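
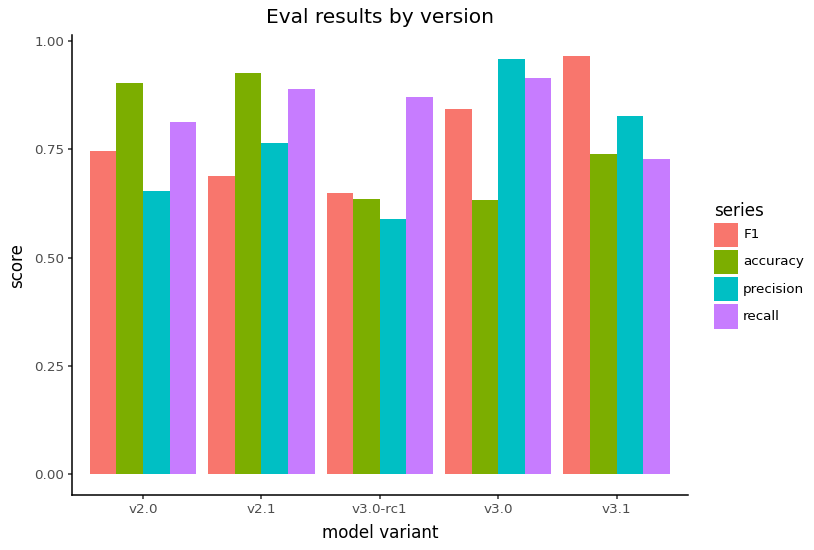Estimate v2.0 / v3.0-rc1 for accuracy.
≈ 1.5×

v2.0 ≈ 0.9, v3.0-rc1 ≈ 0.6; 0.9/0.6 ≈ 1.5.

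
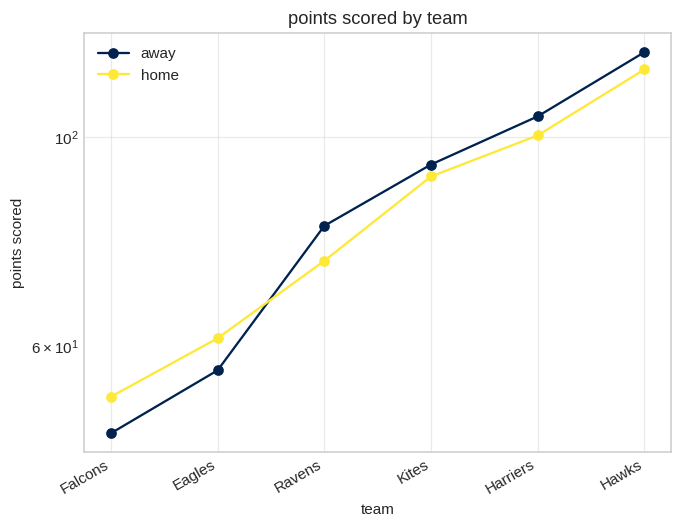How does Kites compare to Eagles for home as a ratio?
≈ 1.5×

Kites ≈ 90, Eagles ≈ 60; 90/60 ≈ 1.5.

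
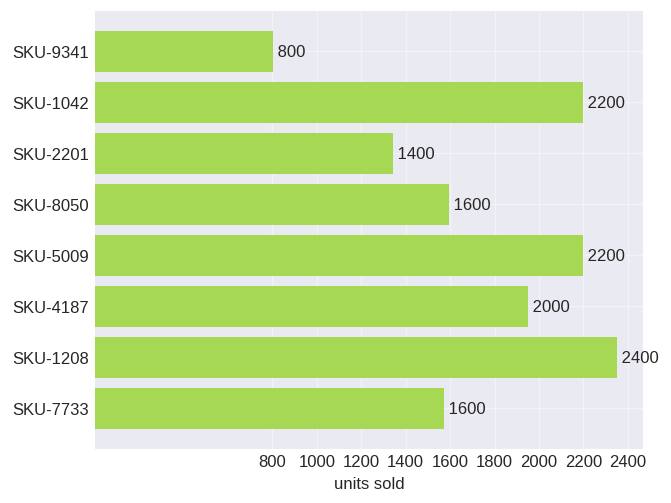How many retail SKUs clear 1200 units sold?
7

Above 1200: SKU-1042, SKU-2201, SKU-8050, SKU-5009, SKU-4187, SKU-1208, SKU-7733.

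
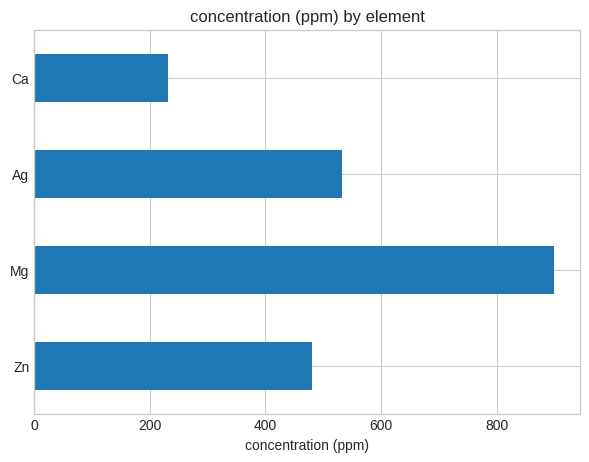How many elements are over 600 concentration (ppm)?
Above 600: Mg.

1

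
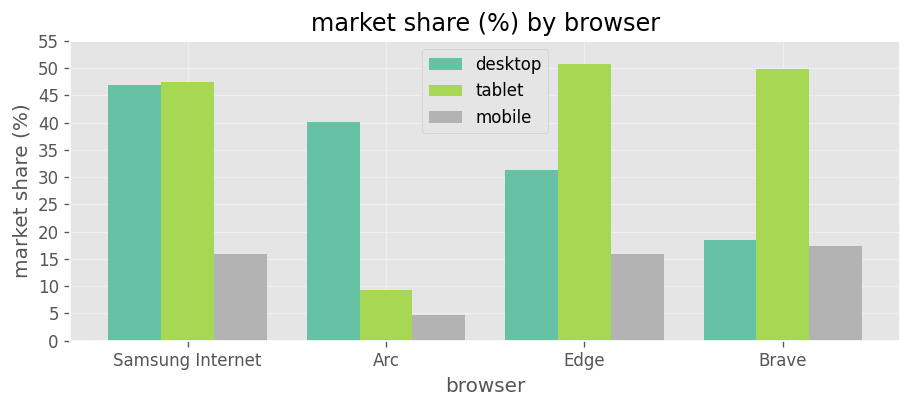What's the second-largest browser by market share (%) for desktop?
Arc

Top 3 for desktop: Samsung Internet ≈ 45, Arc ≈ 40, Edge ≈ 30.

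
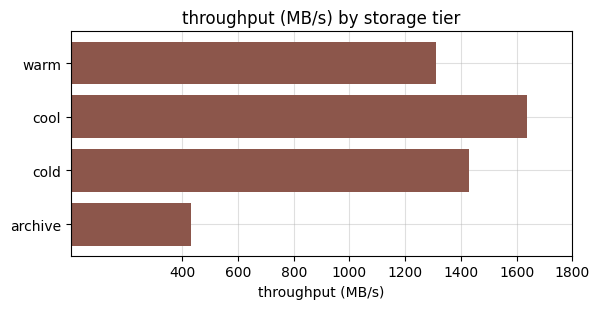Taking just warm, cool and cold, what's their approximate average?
(1400 + 1600 + 1400) / 3 ≈ 1467.

≈ 1467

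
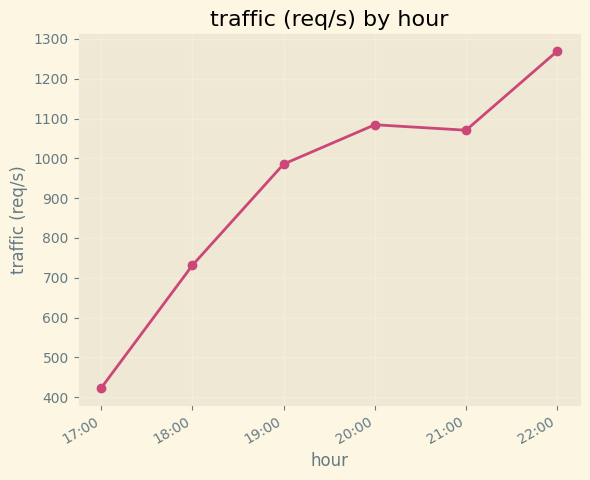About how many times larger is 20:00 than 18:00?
≈ 1.57×

20:00 ≈ 1100, 18:00 ≈ 700; 1100/700 ≈ 1.57.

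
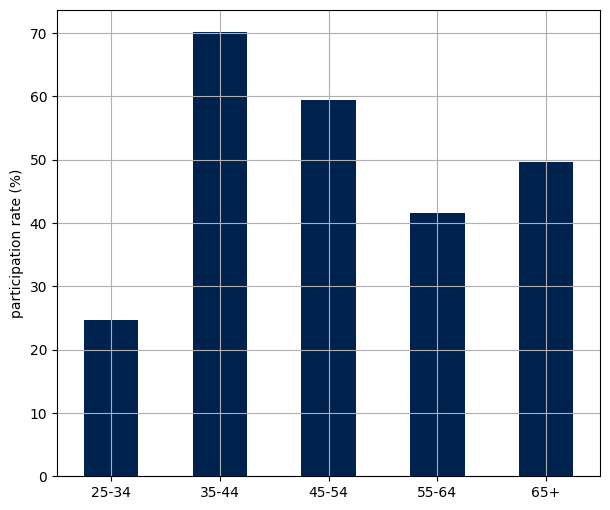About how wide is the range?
Max 35-44 ≈ 70, min 25-34 ≈ 20; range ≈ 50.

≈ 50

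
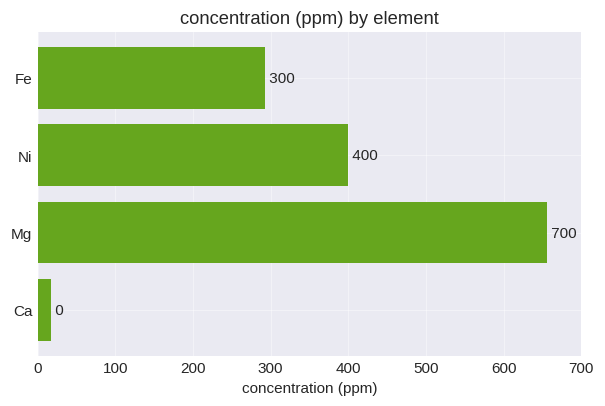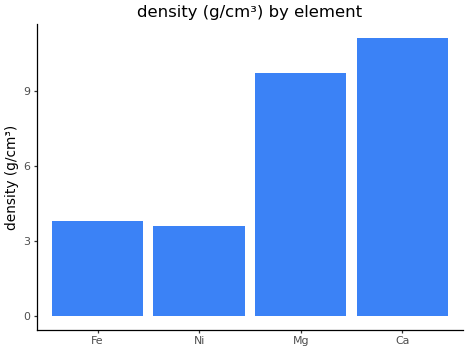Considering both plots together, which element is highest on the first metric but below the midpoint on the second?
Chart 2 median density (g/cm³) ≈ 6; below-median elements: Fe, Ni. Among those, Ni has the highest concentration (ppm) (≈ 400).

Ni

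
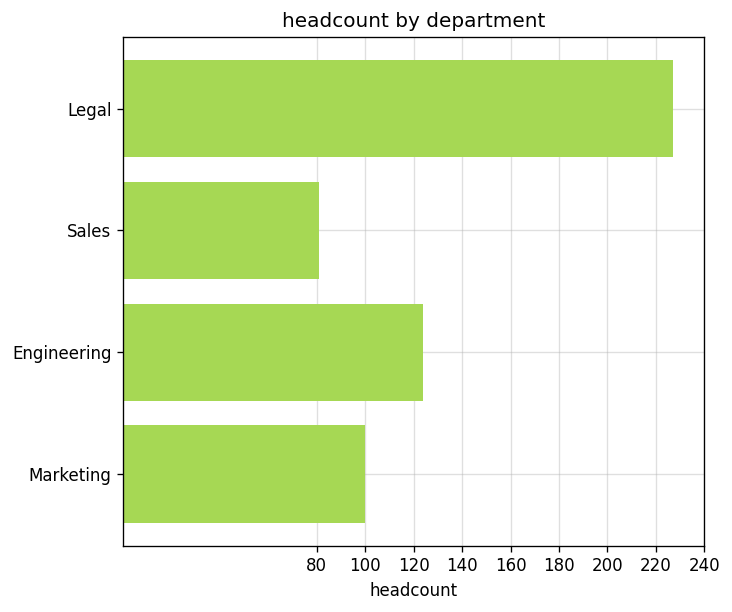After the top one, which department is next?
Engineering

Top 3: Legal ≈ 220, Engineering ≈ 120, Marketing ≈ 100.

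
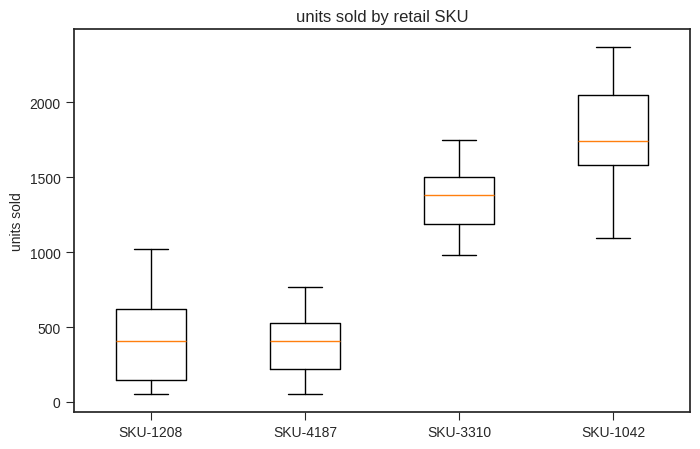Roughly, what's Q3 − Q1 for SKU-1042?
≈ 400

Q3 ≈ 2000, Q1 ≈ 1600; IQR ≈ 400.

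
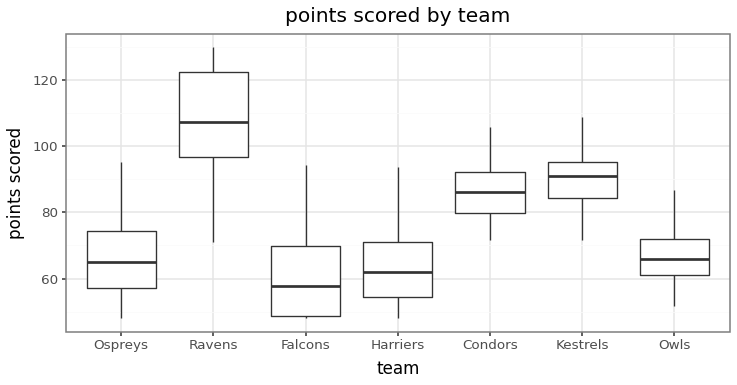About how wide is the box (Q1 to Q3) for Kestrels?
Q3 ≈ 95, Q1 ≈ 85; IQR ≈ 10.

≈ 10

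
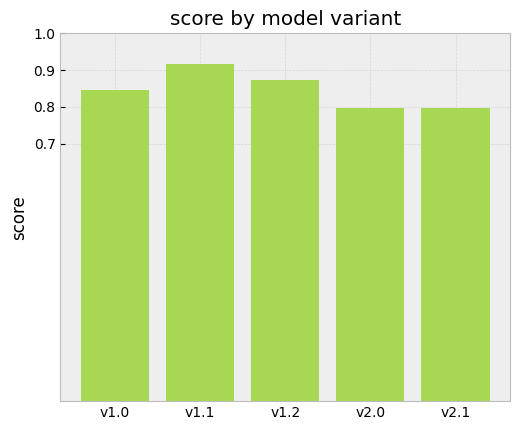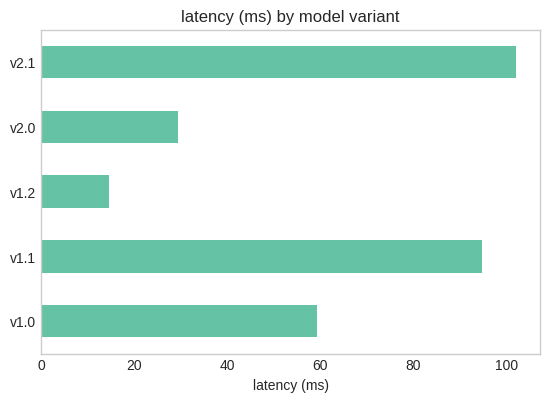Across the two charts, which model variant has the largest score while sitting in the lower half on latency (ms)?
v1.2

Chart 2 median latency (ms) ≈ 60; below-median model variants: v1.2, v2.0. Among those, v1.2 has the highest score (≈ 0.9).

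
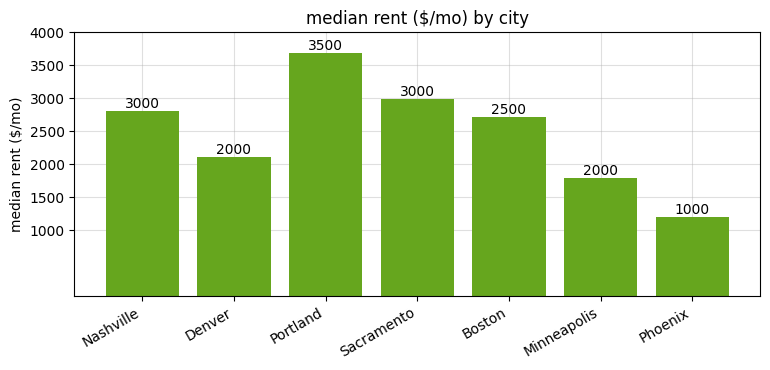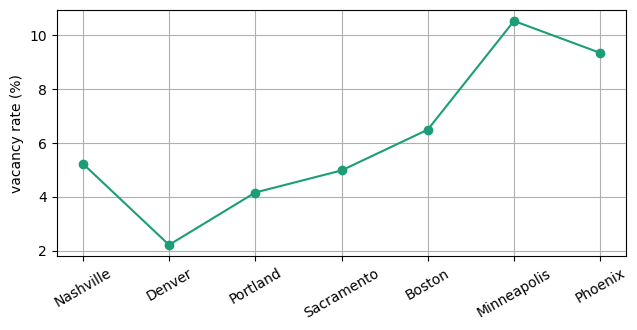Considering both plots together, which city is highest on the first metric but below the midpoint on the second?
Portland

Chart 2 median vacancy rate (%) ≈ 5; below-median cities: Denver, Portland, Sacramento. Among those, Portland has the highest median rent ($/mo) (≈ 3500).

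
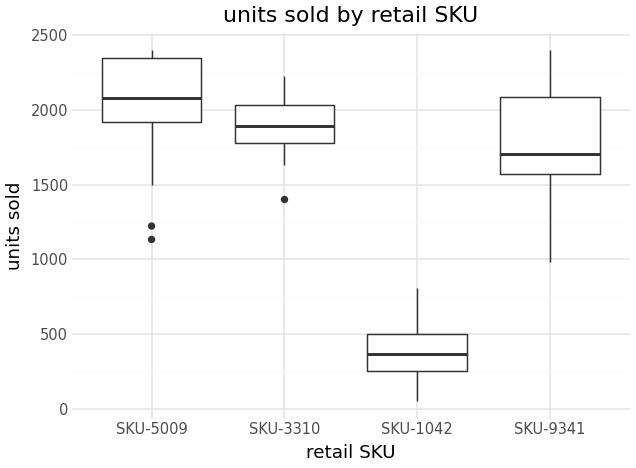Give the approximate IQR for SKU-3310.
≈ 200

Q3 ≈ 2000, Q1 ≈ 1800; IQR ≈ 200.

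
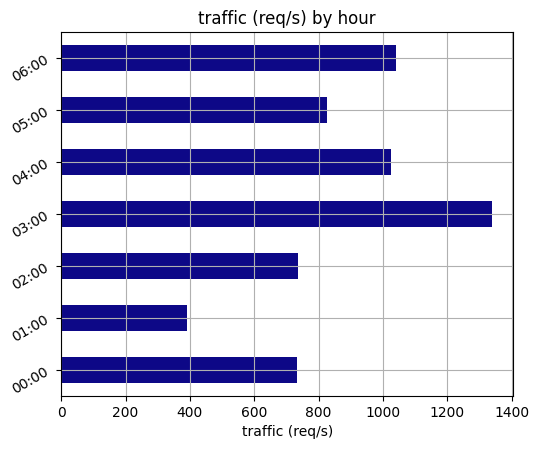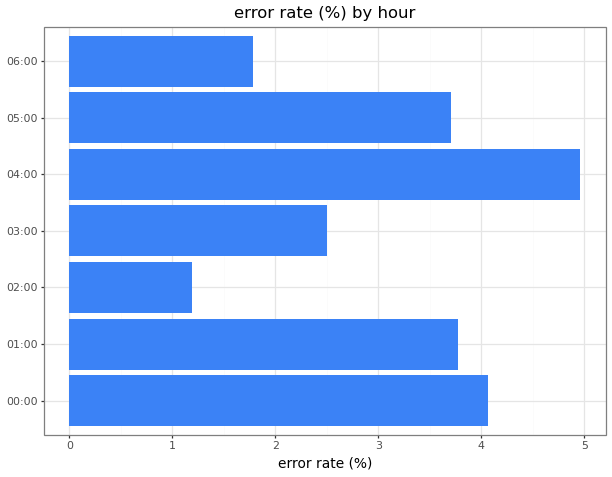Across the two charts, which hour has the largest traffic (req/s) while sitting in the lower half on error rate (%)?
Chart 2 median error rate (%) ≈ 3.5; below-median hours: 02:00, 03:00, 06:00. Among those, 03:00 has the highest traffic (req/s) (≈ 1400).

03:00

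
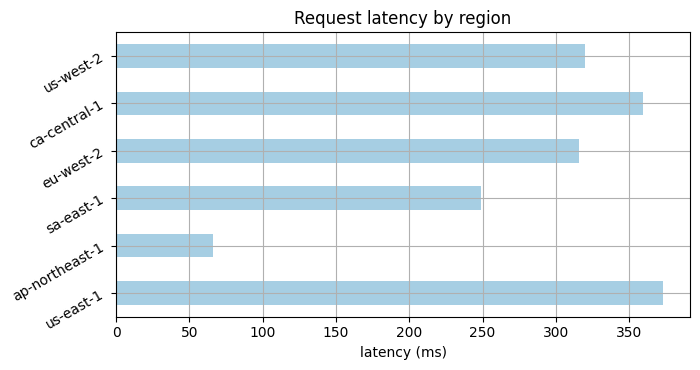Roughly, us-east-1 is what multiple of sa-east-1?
≈ 1.4×

us-east-1 ≈ 350, sa-east-1 ≈ 250; 350/250 ≈ 1.4.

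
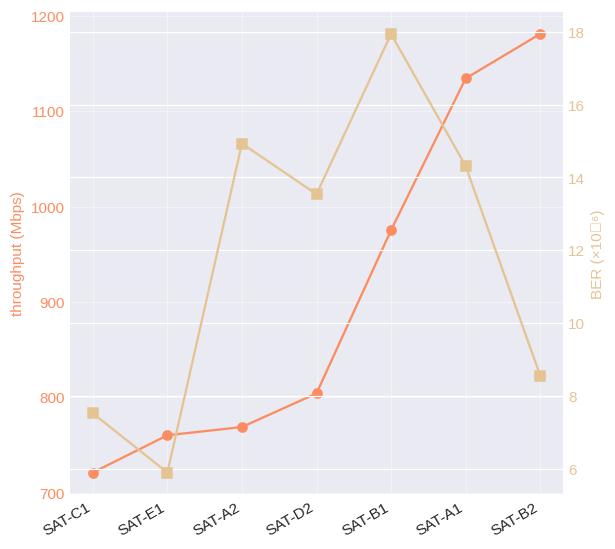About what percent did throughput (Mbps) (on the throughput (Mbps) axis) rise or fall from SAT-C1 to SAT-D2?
≈ +14.3%

SAT-C1 ≈ 700, SAT-D2 ≈ 800; (800 − 700) / 700 ≈ +14.3%.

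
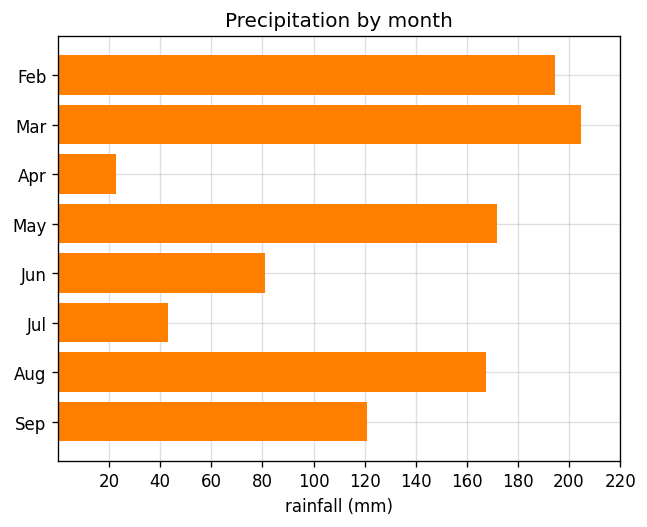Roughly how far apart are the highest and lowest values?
≈ 180

Max Mar ≈ 200, min Apr ≈ 20; range ≈ 180.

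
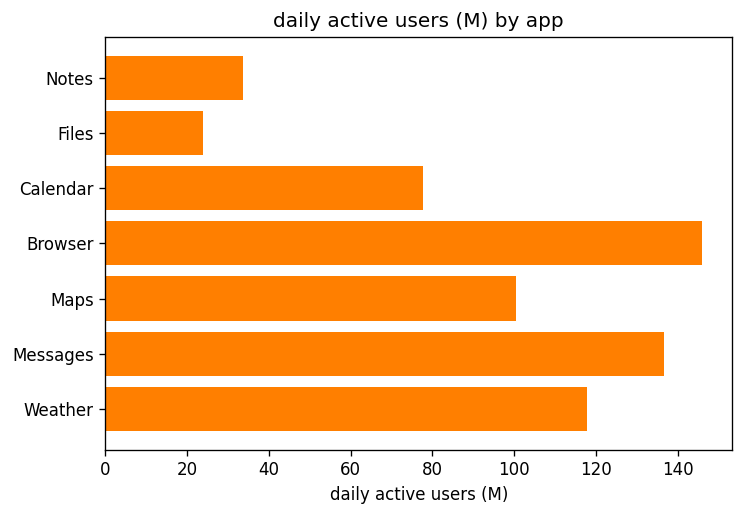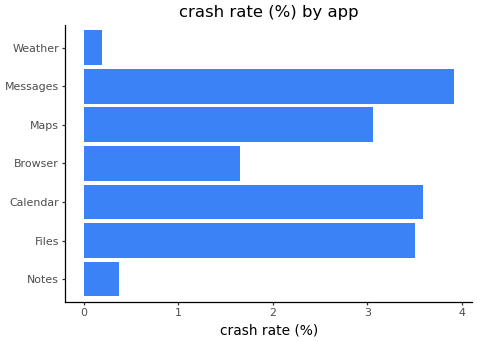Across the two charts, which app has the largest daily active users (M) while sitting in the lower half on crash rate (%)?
Chart 2 median crash rate (%) ≈ 3; below-median apps: Notes, Browser, Weather. Among those, Browser has the highest daily active users (M) (≈ 140).

Browser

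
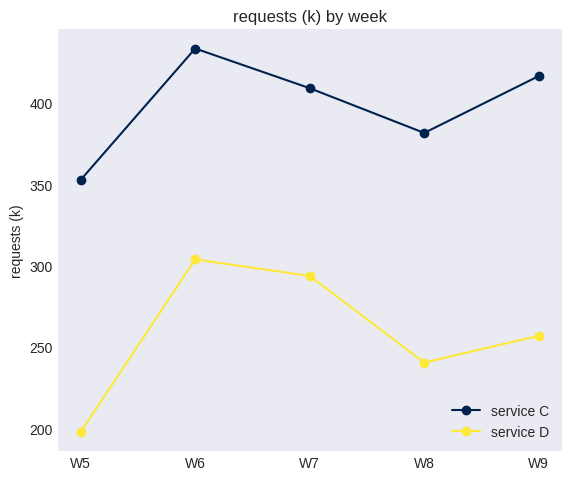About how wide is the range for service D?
≈ 100

Max W6 ≈ 300, min W5 ≈ 200; range ≈ 100.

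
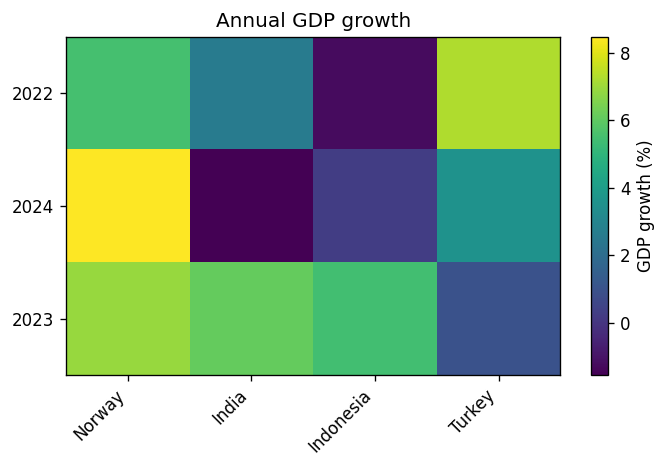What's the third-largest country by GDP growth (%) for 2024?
Indonesia

Top 4 for 2024: Norway ≈ 8, Turkey ≈ 4, Indonesia ≈ 0, India ≈ -2.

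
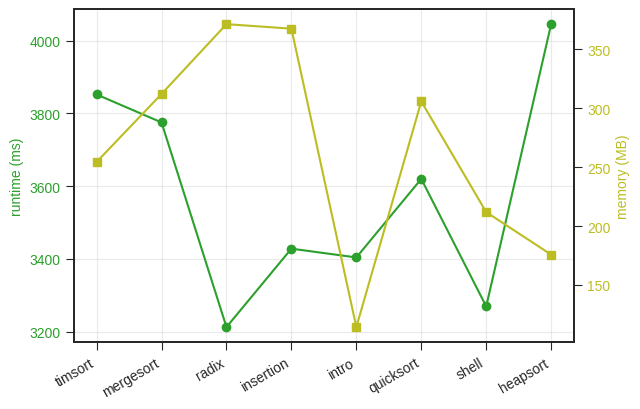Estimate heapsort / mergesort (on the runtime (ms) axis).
≈ 1.05×

heapsort ≈ 4000, mergesort ≈ 3800; 4000/3800 ≈ 1.05.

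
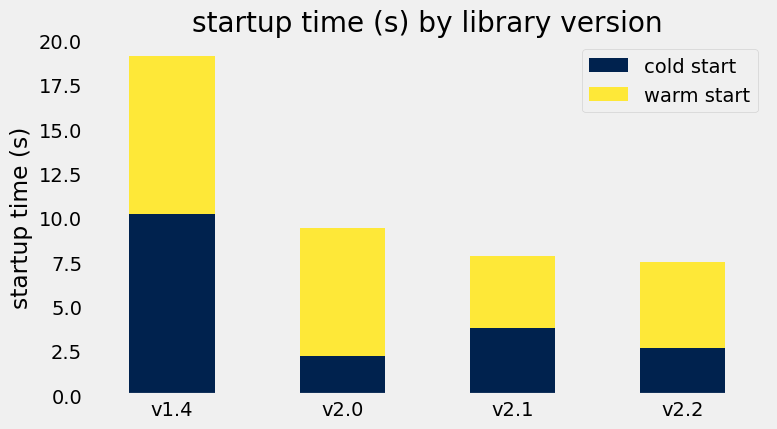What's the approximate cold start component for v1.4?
cold start top ≈ 10, bottom ≈ 0; segment ≈ 10.

≈ 10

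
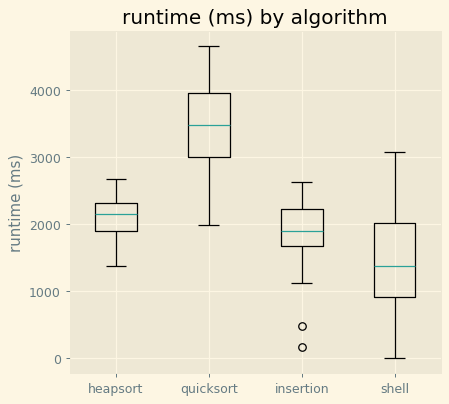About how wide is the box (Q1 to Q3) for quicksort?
Q3 ≈ 4000, Q1 ≈ 3000; IQR ≈ 1000.

≈ 1000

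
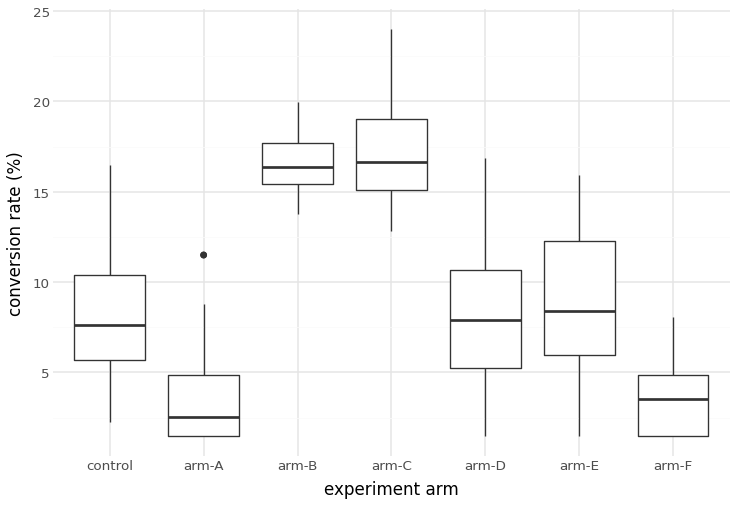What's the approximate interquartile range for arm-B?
≈ 2

Q3 ≈ 18, Q1 ≈ 16; IQR ≈ 2.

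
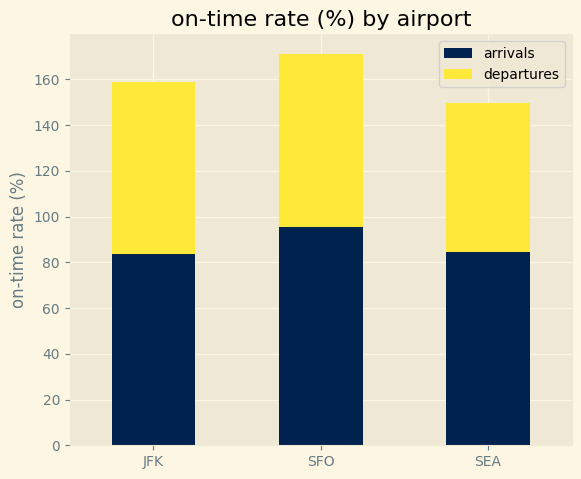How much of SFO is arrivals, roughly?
≈ 100

arrivals top ≈ 100, bottom ≈ 0; segment ≈ 100.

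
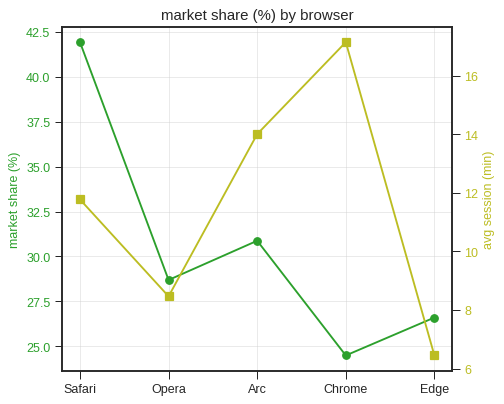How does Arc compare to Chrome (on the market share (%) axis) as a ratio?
Arc ≈ 30, Chrome ≈ 24; 30/24 ≈ 1.25.

≈ 1.25×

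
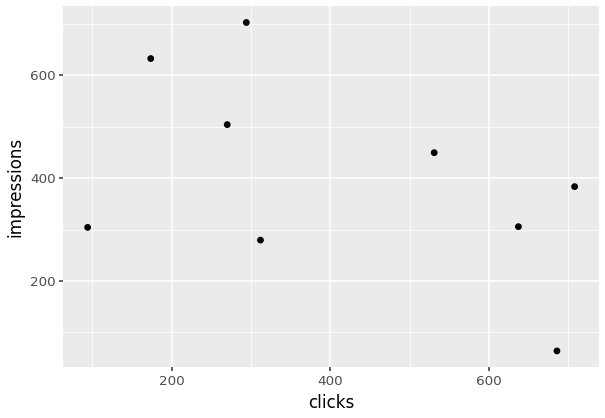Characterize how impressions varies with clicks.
Points are negatively correlated; moderate (|r| ≈ 0.5).

negative, moderate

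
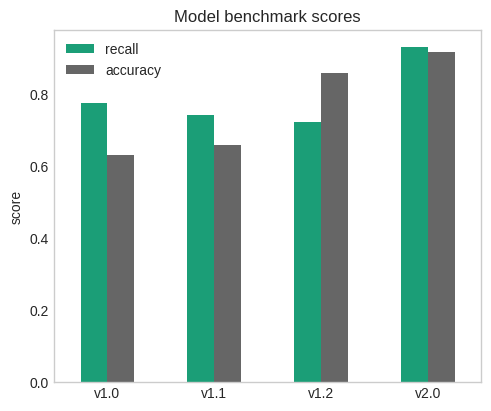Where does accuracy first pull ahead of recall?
v1.1: accuracy ≈ 0.7 vs recall ≈ 0.7 (not yet); v1.2: accuracy ≈ 0.9 vs recall ≈ 0.7 (first crossover).

v1.2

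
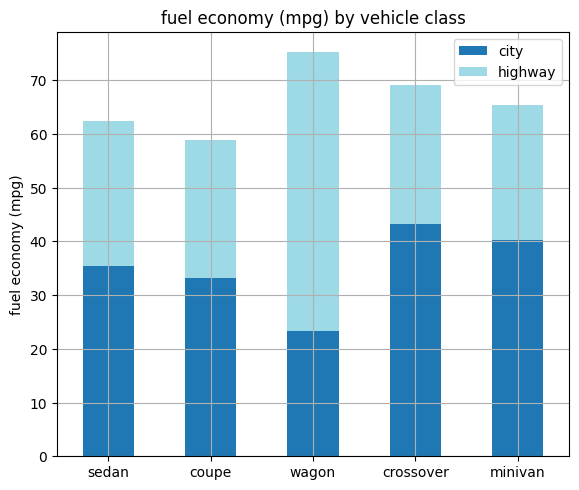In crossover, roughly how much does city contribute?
city top ≈ 40, bottom ≈ 0; segment ≈ 40.

≈ 40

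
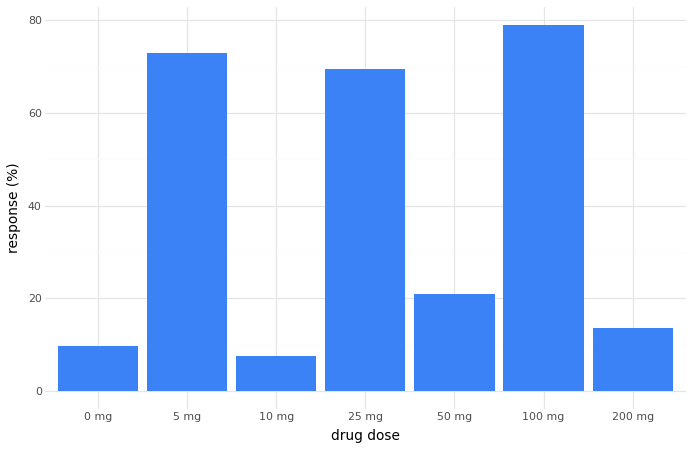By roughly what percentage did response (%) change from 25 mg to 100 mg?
≈ +14.3%

25 mg ≈ 70, 100 mg ≈ 80; (80 − 70) / 70 ≈ +14.3%.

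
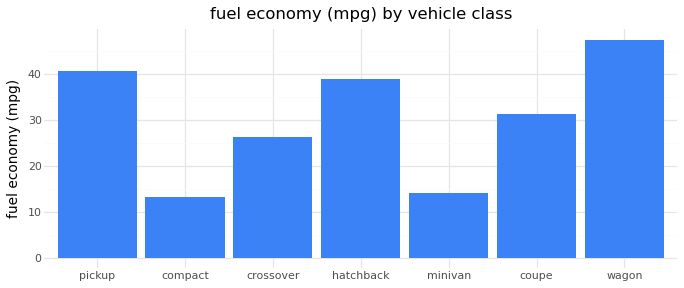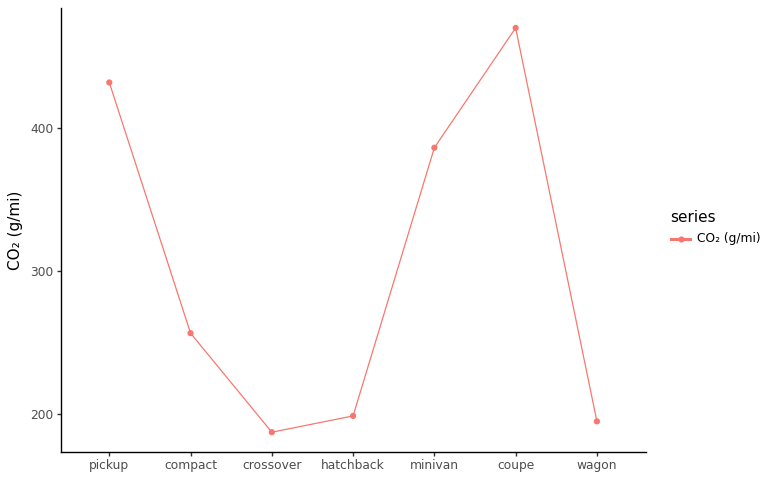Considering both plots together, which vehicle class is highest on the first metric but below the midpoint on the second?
Chart 2 median CO₂ (g/mi) ≈ 250; below-median vehicle classes: crossover, hatchback, wagon. Among those, wagon has the highest fuel economy (mpg) (≈ 50).

wagon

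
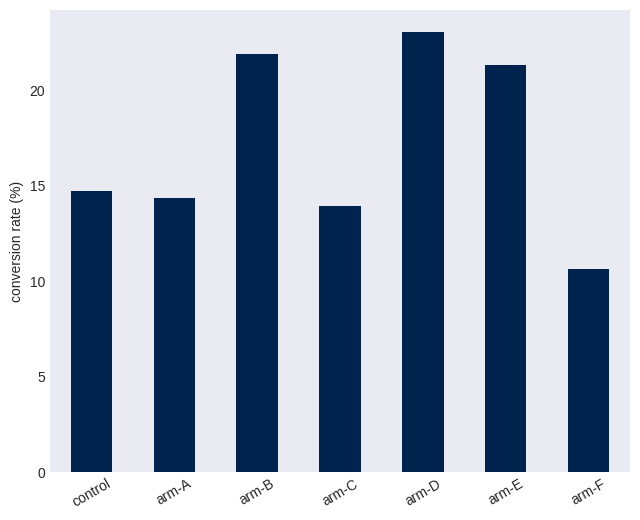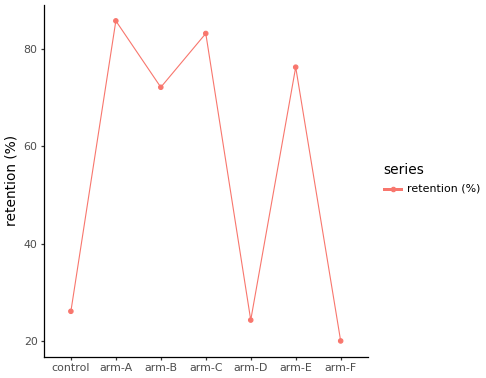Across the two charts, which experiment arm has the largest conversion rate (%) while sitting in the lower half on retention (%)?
arm-D

Chart 2 median retention (%) ≈ 70; below-median experiment arms: control, arm-D, arm-F. Among those, arm-D has the highest conversion rate (%) (≈ 25).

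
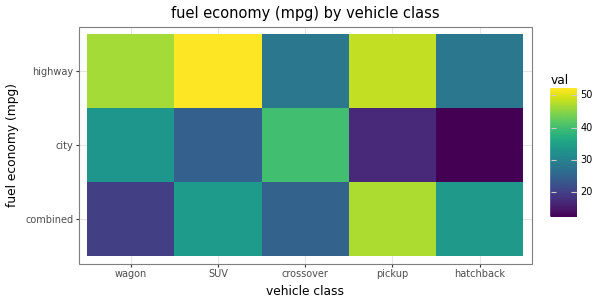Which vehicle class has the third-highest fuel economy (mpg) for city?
SUV

Top 4 for city: crossover ≈ 40, wagon ≈ 35, SUV ≈ 25, pickup ≈ 15.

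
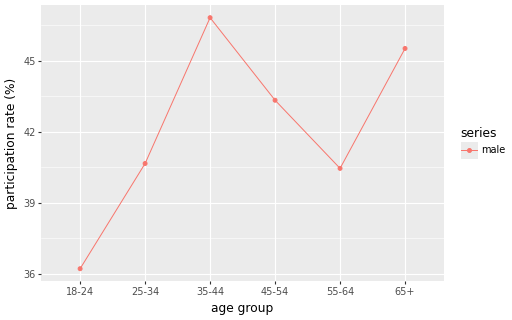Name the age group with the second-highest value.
65+

Top 3: 35-44 ≈ 47, 65+ ≈ 46, 45-54 ≈ 43.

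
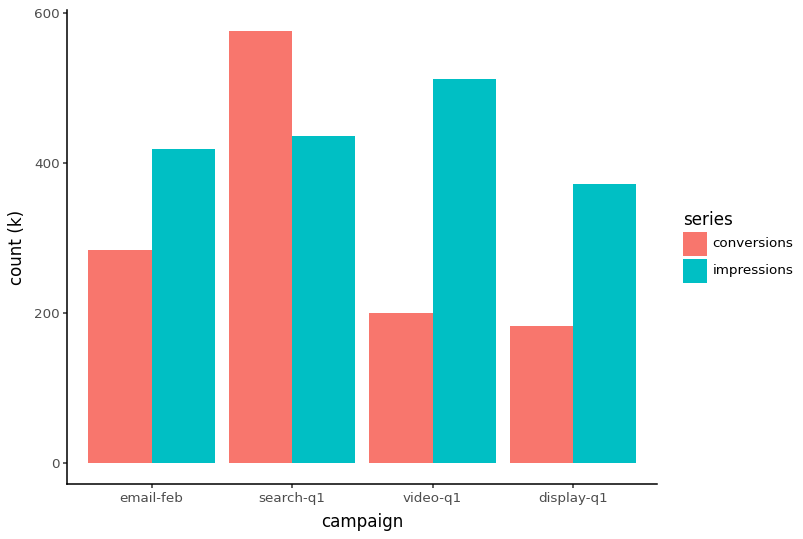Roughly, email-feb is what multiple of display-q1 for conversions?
email-feb ≈ 300, display-q1 ≈ 200; 300/200 ≈ 1.5.

≈ 1.5×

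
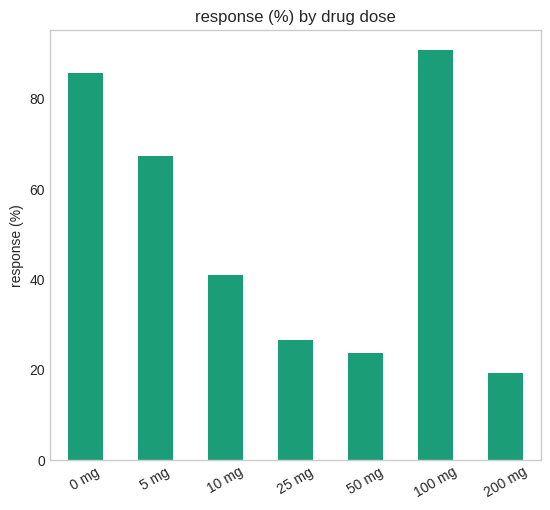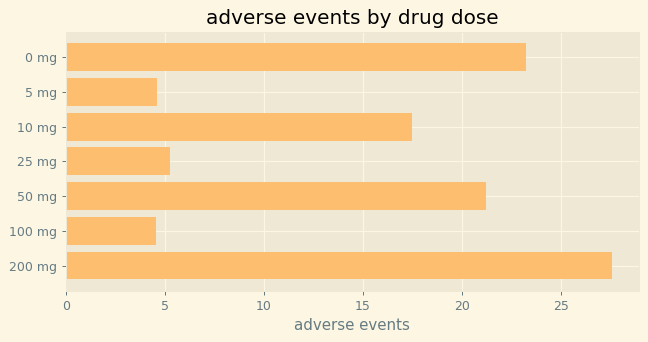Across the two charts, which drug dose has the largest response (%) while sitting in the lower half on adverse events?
100 mg

Chart 2 median adverse events ≈ 20; below-median drug doses: 5 mg, 25 mg, 100 mg. Among those, 100 mg has the highest response (%) (≈ 90).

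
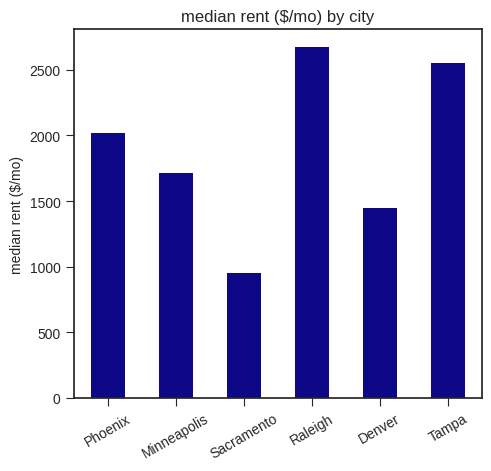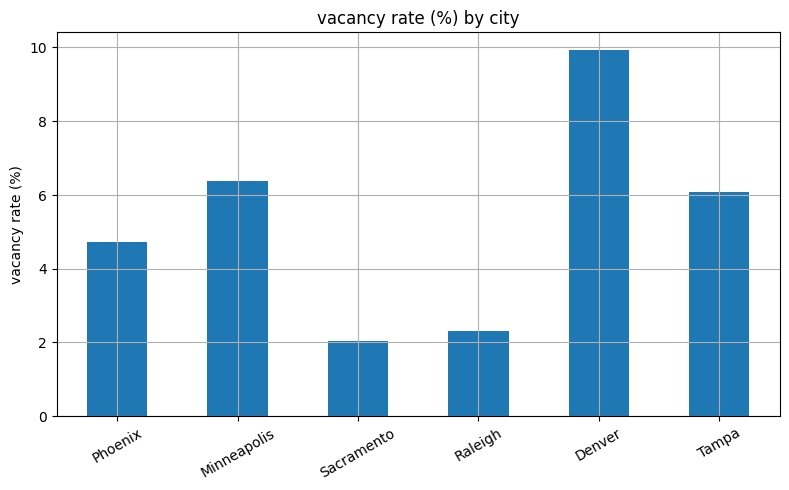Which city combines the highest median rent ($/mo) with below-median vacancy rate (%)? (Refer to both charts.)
Raleigh

Chart 2 median vacancy rate (%) ≈ 5; below-median cities: Phoenix, Sacramento, Raleigh. Among those, Raleigh has the highest median rent ($/mo) (≈ 2500).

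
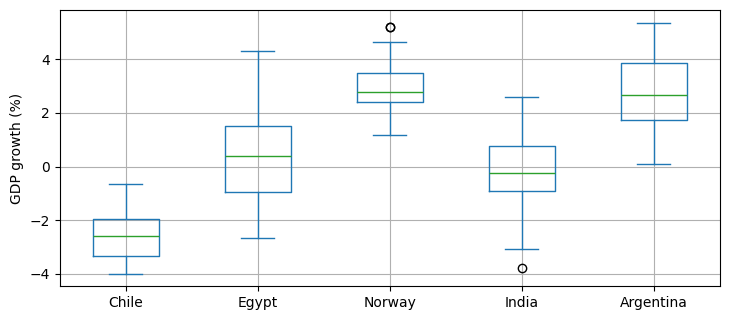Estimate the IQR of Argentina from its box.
≈ 2.5

Q3 ≈ 4.0, Q1 ≈ 1.5; IQR ≈ 2.5.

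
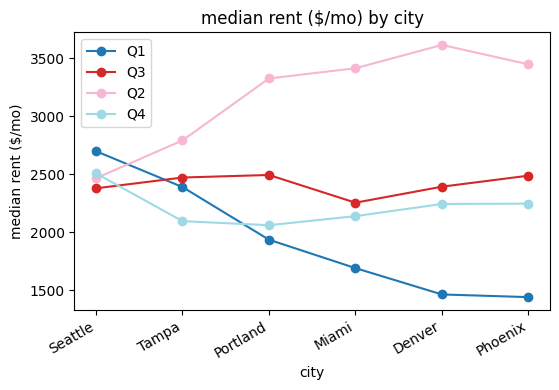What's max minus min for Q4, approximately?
≈ 600

Max Seattle ≈ 2600, min Portland ≈ 2000; range ≈ 600.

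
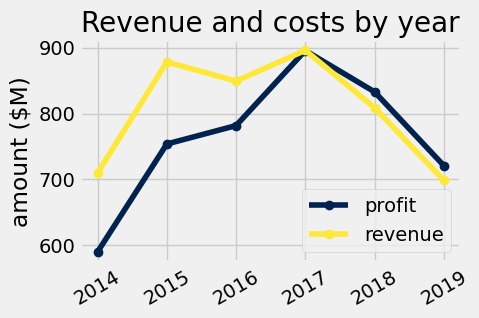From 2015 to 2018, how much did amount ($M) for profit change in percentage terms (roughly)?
2015 ≈ 750, 2018 ≈ 850; (850 − 750) / 750 ≈ +13.3%.

≈ +13.3%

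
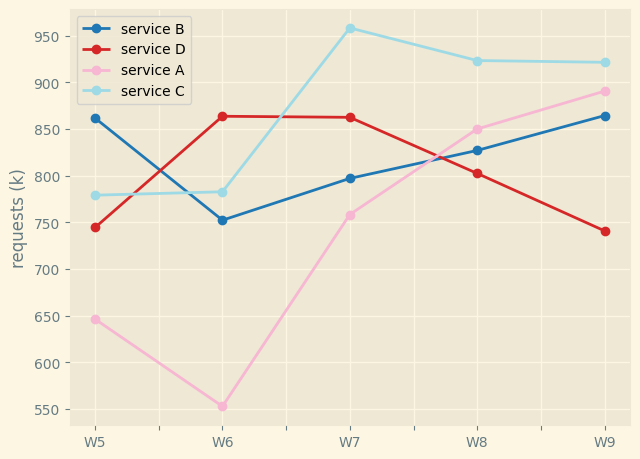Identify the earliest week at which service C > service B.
W6

W5: service C ≈ 800 vs service B ≈ 850 (not yet); W6: service C ≈ 800 vs service B ≈ 750 (first crossover).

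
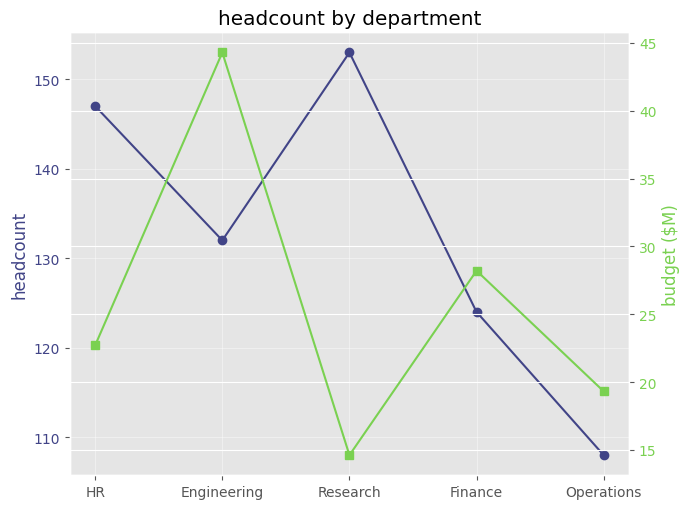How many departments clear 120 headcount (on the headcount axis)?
Above 120: HR, Engineering, Research, Finance.

4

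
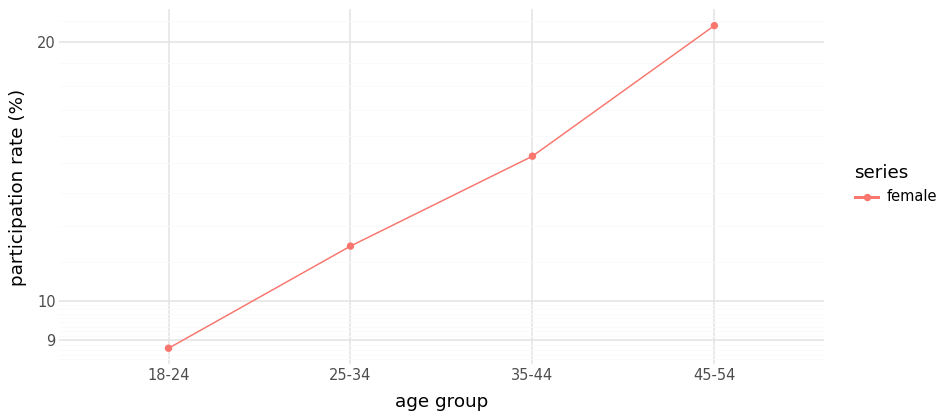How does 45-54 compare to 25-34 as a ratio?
45-54 ≈ 20, 25-34 ≈ 12; 20/12 ≈ 1.67.

≈ 1.67×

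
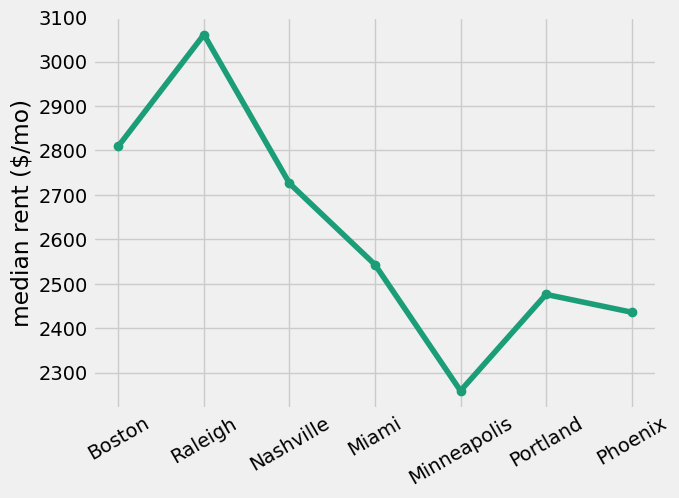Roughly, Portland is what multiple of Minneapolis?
Portland ≈ 2500, Minneapolis ≈ 2300; 2500/2300 ≈ 1.09.

≈ 1.09×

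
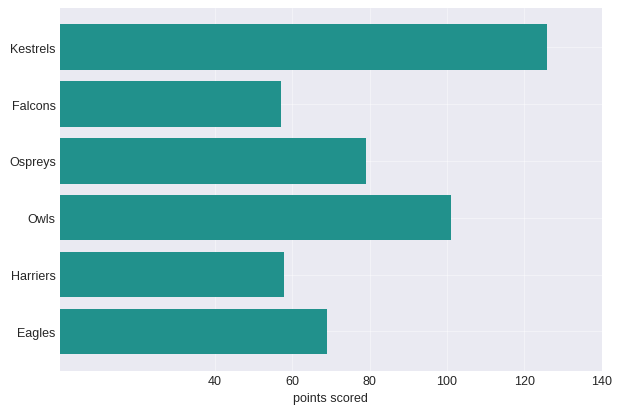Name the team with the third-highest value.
Top 4: Kestrels ≈ 120, Owls ≈ 100, Ospreys ≈ 80, Eagles ≈ 60.

Ospreys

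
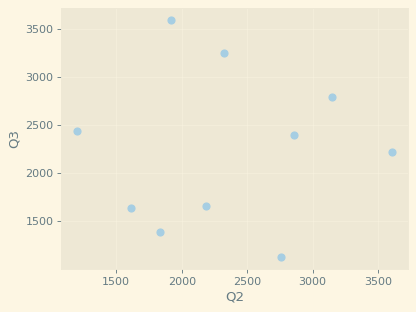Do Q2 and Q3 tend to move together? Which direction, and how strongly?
no clear correlation

Points are roughly uncorrelated; weak (|r| ≈ 0.0).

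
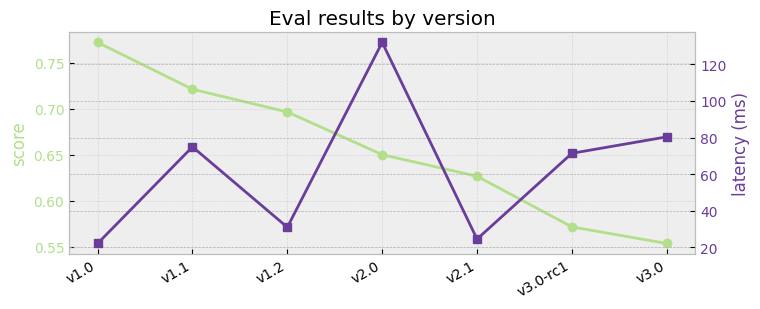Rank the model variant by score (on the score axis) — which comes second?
v1.1

Top 3 (on the score axis): v1.0 ≈ 0.78, v1.1 ≈ 0.72, v1.2 ≈ 0.70.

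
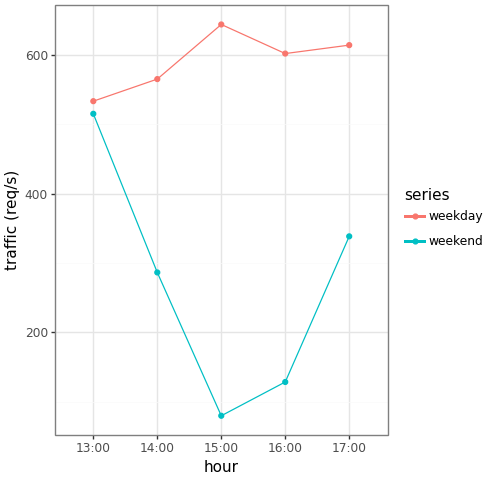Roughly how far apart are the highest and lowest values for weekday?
≈ 100

Max 15:00 ≈ 650, min 13:00 ≈ 550; range ≈ 100.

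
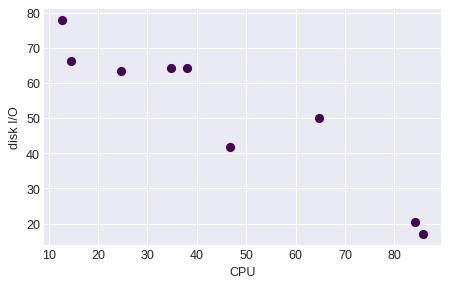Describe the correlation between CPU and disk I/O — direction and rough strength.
negative, strong

Points are negatively correlated; strong (|r| ≈ 0.9).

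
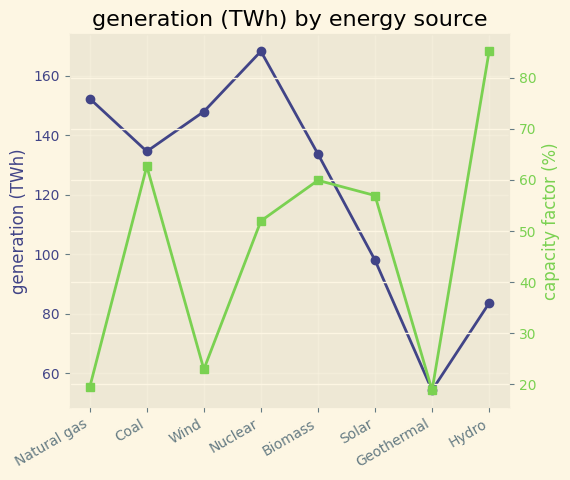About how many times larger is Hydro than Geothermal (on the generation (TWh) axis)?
Hydro ≈ 80, Geothermal ≈ 50; 80/50 ≈ 1.6.

≈ 1.6×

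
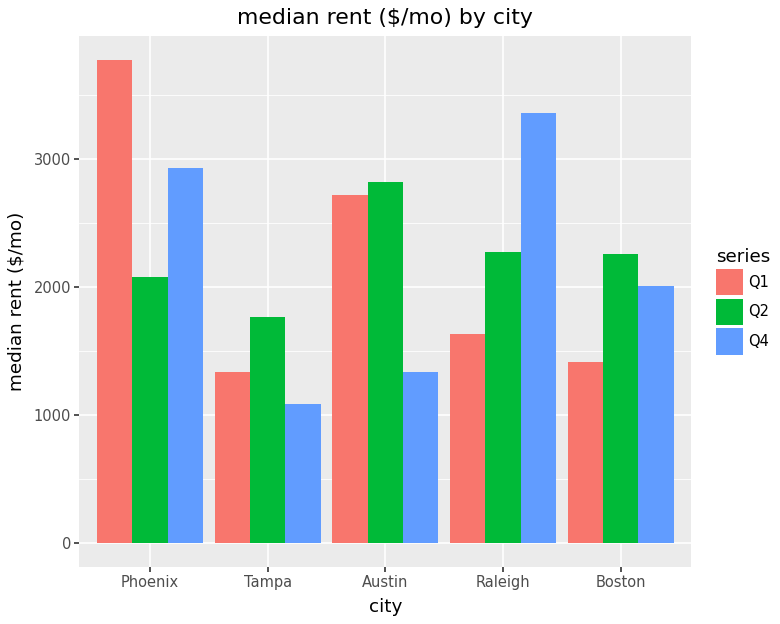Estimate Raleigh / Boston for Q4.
≈ 1.75×

Raleigh ≈ 3500, Boston ≈ 2000; 3500/2000 ≈ 1.75.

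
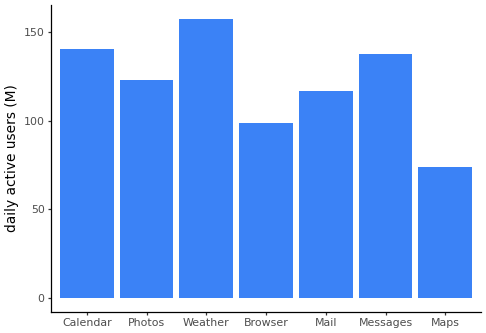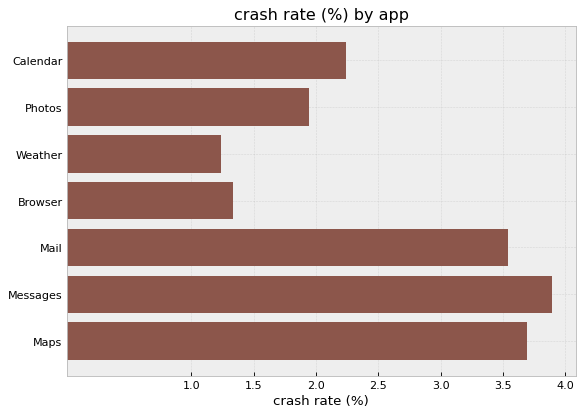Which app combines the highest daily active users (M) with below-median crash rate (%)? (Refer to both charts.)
Chart 2 median crash rate (%) ≈ 2; below-median apps: Photos, Weather, Browser. Among those, Weather has the highest daily active users (M) (≈ 160).

Weather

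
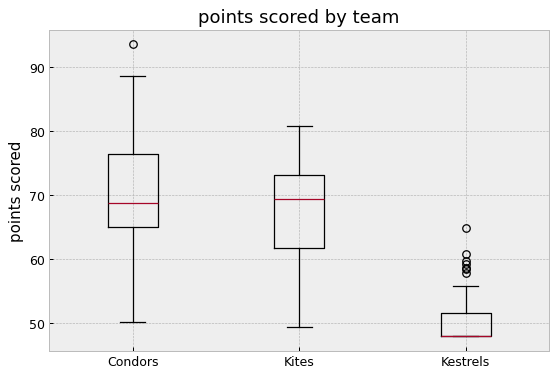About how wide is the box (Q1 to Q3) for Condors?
≈ 10

Q3 ≈ 76, Q1 ≈ 66; IQR ≈ 10.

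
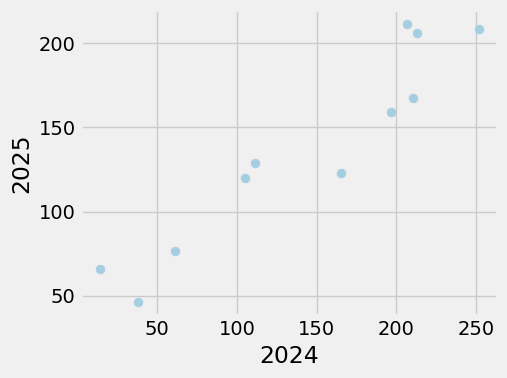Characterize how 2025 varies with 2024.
positive, strong

Points are positively correlated; strong (|r| ≈ 0.9).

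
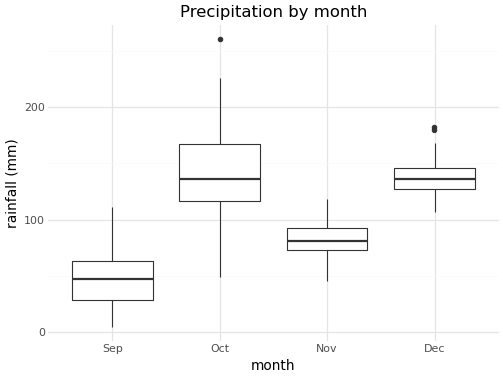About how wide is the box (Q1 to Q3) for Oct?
Q3 ≈ 170, Q1 ≈ 120; IQR ≈ 50.

≈ 50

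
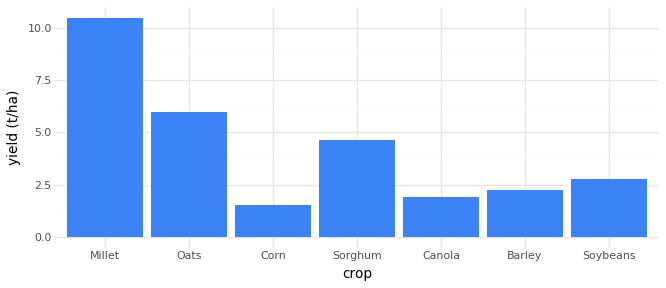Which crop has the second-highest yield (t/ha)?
Oats

Top 3: Millet ≈ 10, Oats ≈ 6, Sorghum ≈ 5.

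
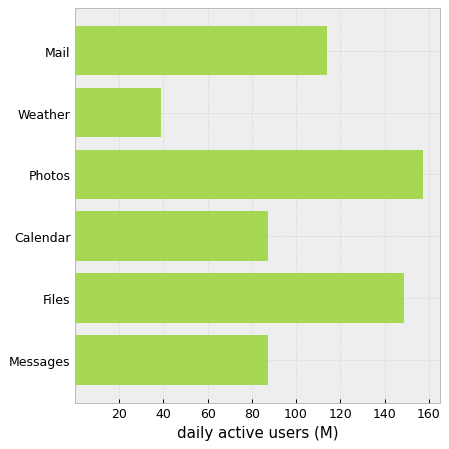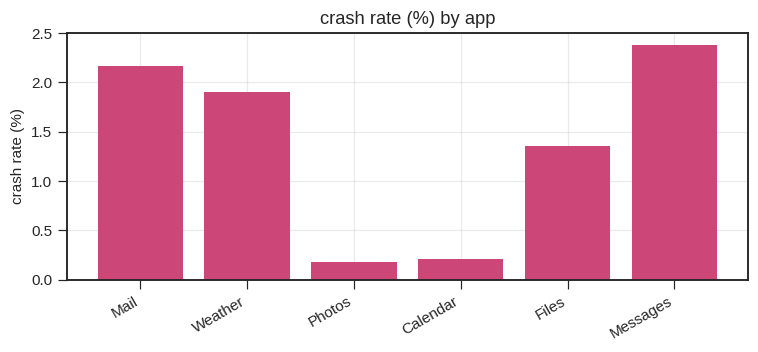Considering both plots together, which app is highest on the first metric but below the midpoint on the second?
Chart 2 median crash rate (%) ≈ 1.5; below-median apps: Photos, Calendar, Files. Among those, Photos has the highest daily active users (M) (≈ 160).

Photos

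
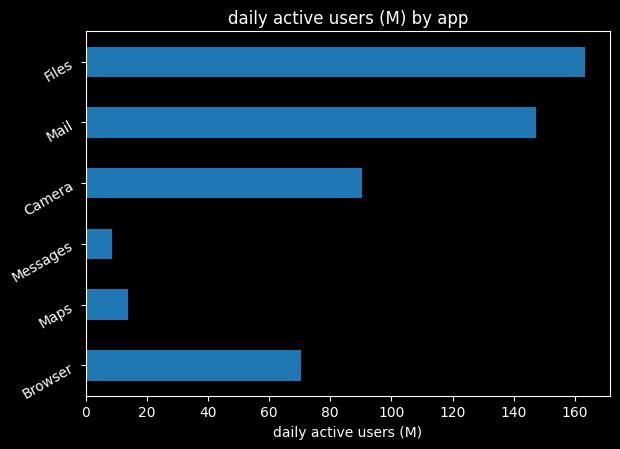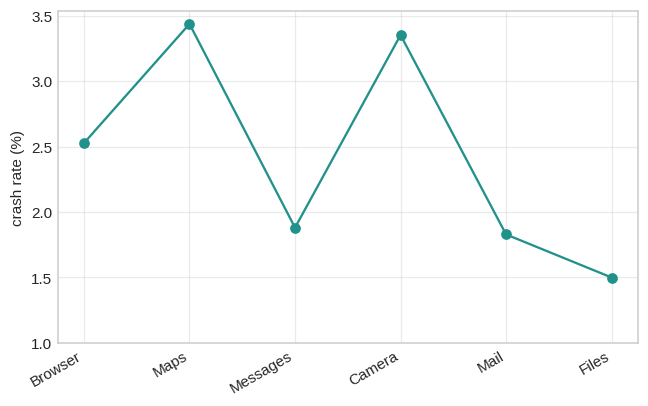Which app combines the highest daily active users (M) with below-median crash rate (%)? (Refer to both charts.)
Chart 2 median crash rate (%) ≈ 2; below-median apps: Messages, Mail, Files. Among those, Files has the highest daily active users (M) (≈ 160).

Files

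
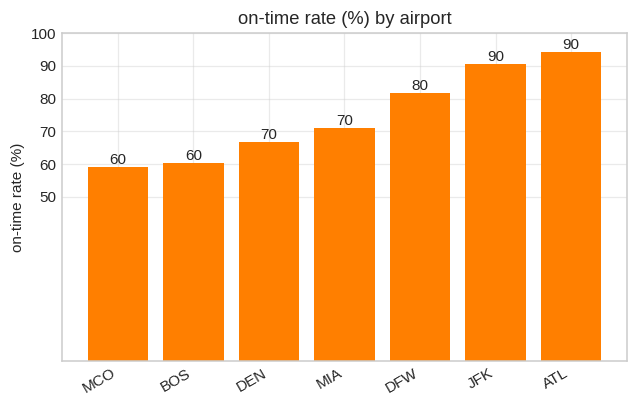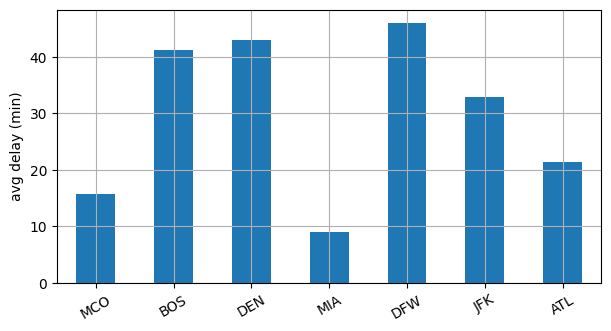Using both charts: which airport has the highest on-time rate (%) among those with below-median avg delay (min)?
ATL

Chart 2 median avg delay (min) ≈ 35; below-median airports: MCO, MIA, ATL. Among those, ATL has the highest on-time rate (%) (≈ 90).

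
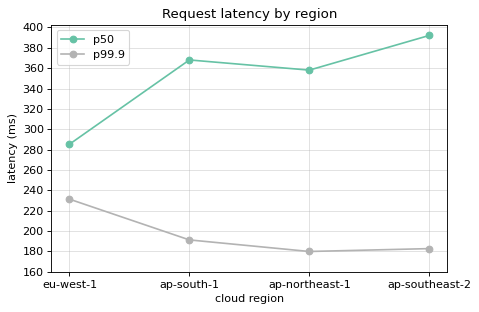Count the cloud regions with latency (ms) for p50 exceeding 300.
Above 300: ap-south-1, ap-northeast-1, ap-southeast-2.

3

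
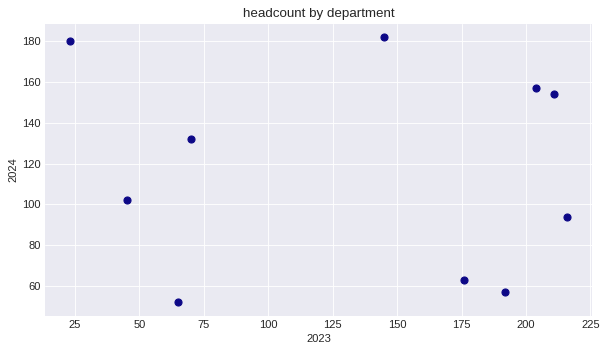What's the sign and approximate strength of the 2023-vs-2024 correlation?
no clear correlation

Points are roughly uncorrelated; weak (|r| ≈ 0.1).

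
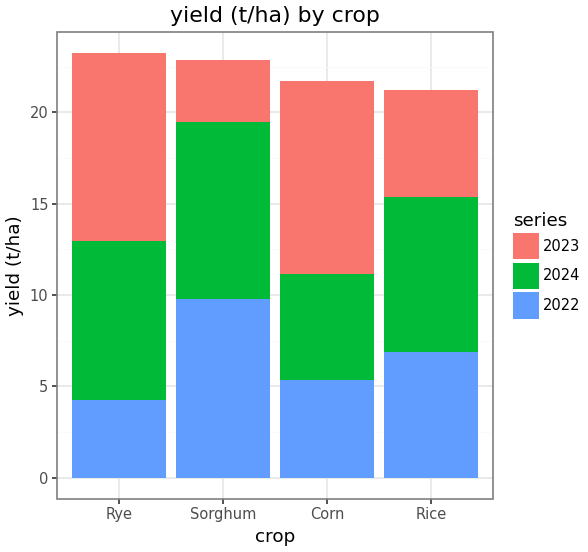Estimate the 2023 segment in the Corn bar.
≈ 10

2023 top ≈ 22, bottom ≈ 12; segment ≈ 10.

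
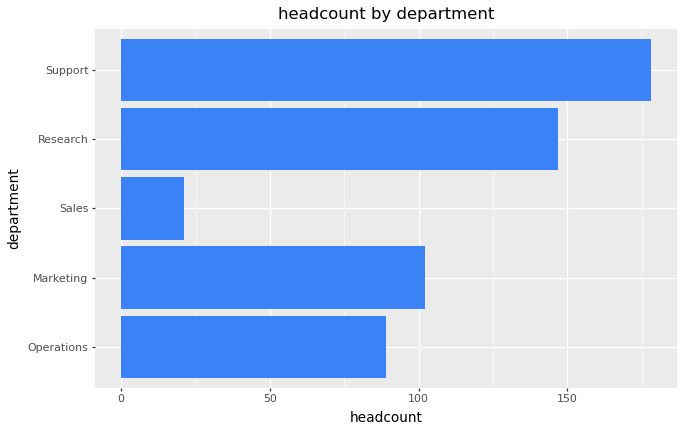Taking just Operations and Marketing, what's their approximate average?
≈ 90

(80 + 100) / 2 ≈ 90.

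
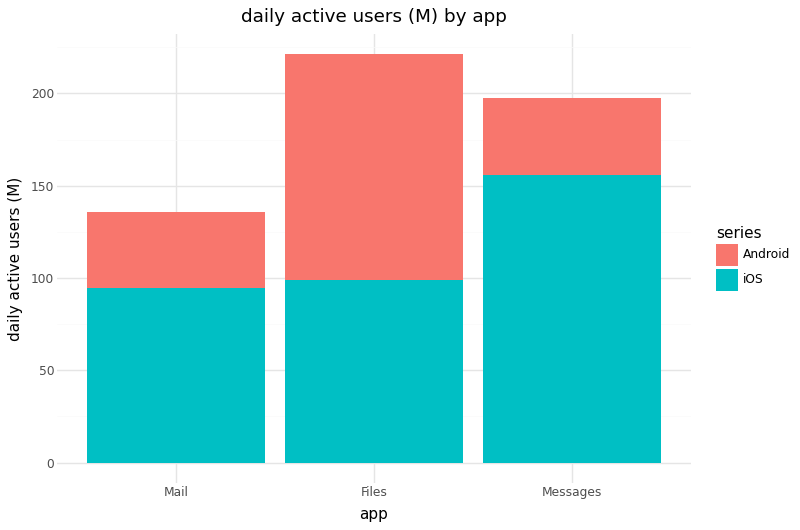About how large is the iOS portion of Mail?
≈ 100

iOS top ≈ 100, bottom ≈ 0; segment ≈ 100.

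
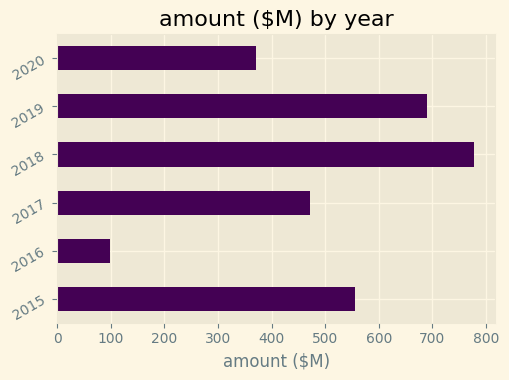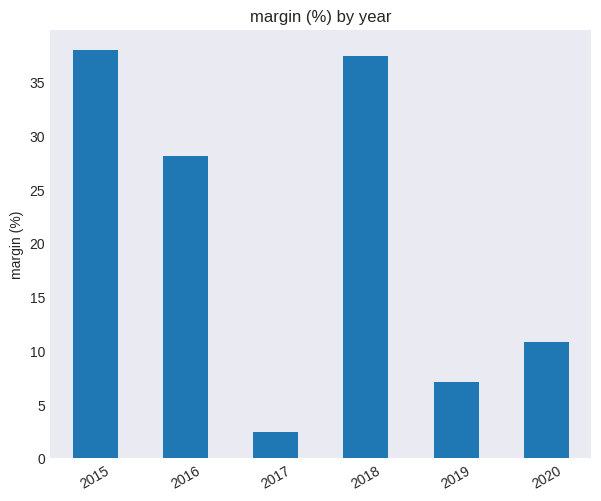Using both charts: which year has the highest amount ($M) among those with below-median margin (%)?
Chart 2 median margin (%) ≈ 20; below-median years: 2017, 2019, 2020. Among those, 2019 has the highest amount ($M) (≈ 700).

2019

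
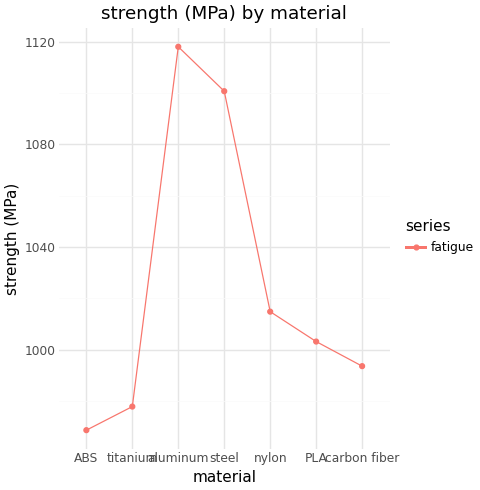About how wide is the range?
≈ 160

Max aluminum ≈ 1120, min ABS ≈ 960; range ≈ 160.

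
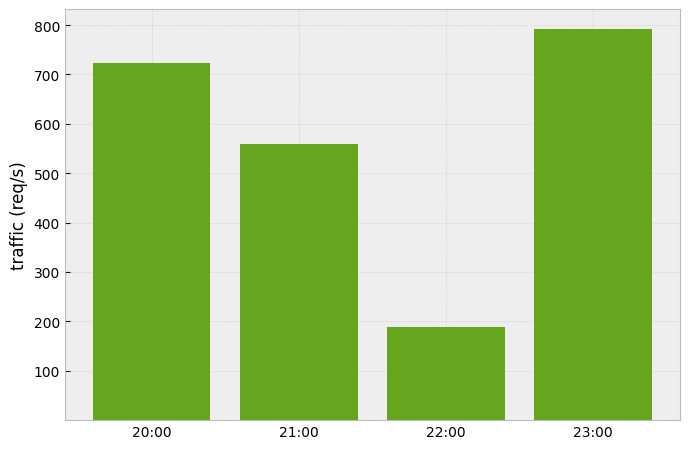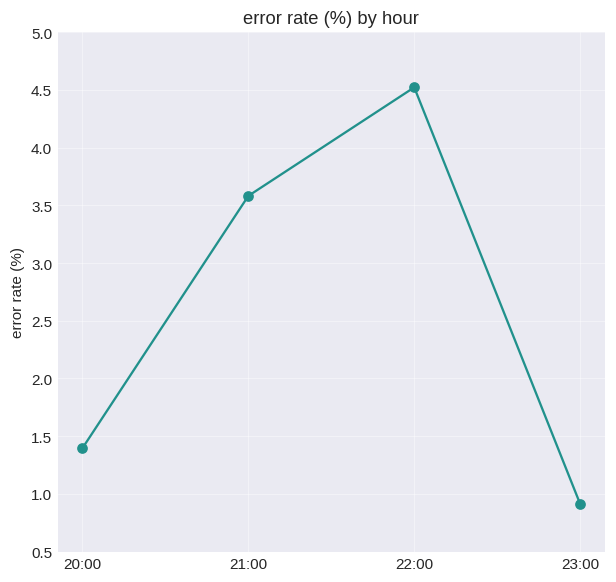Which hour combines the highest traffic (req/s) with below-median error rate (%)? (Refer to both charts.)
Chart 2 median error rate (%) ≈ 2.5; below-median hours: 20:00, 23:00. Among those, 23:00 has the highest traffic (req/s) (≈ 800).

23:00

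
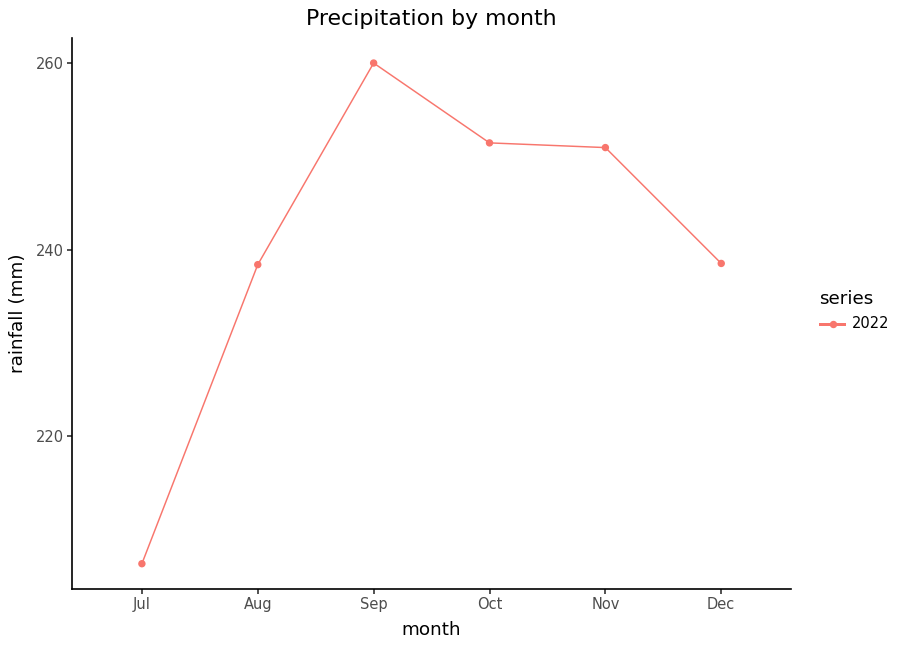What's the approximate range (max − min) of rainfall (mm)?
Max Sep ≈ 260, min Jul ≈ 205; range ≈ 55.

≈ 55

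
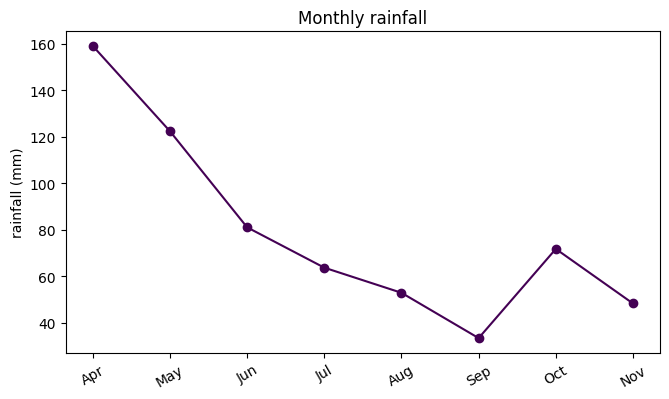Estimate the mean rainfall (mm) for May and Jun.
≈ 100

(120 + 80) / 2 ≈ 100.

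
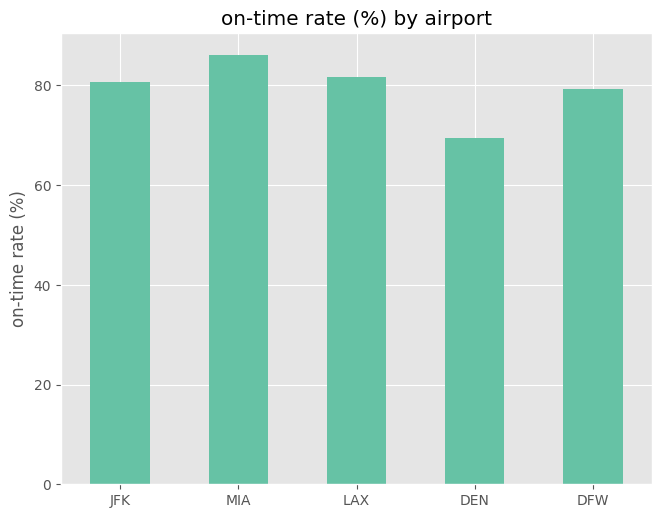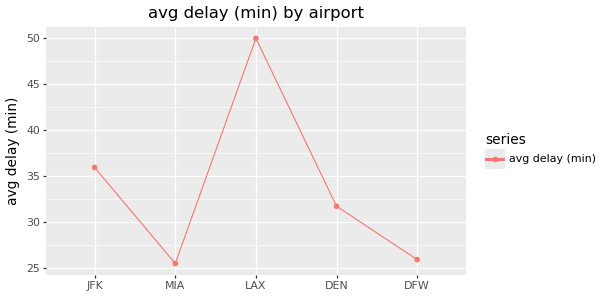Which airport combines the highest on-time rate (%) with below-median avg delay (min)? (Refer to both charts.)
Chart 2 median avg delay (min) ≈ 30; below-median airports: MIA, DFW. Among those, MIA has the highest on-time rate (%) (≈ 90).

MIA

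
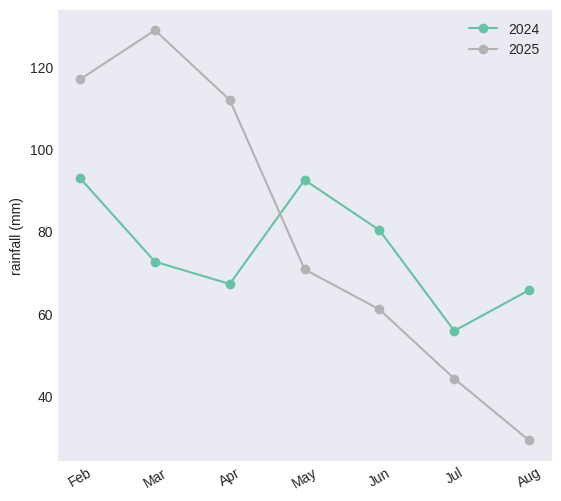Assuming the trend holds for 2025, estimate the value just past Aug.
Last three: 60, 40, 30 → slope ≈ -15/step → next ≈ 15.

≈ 15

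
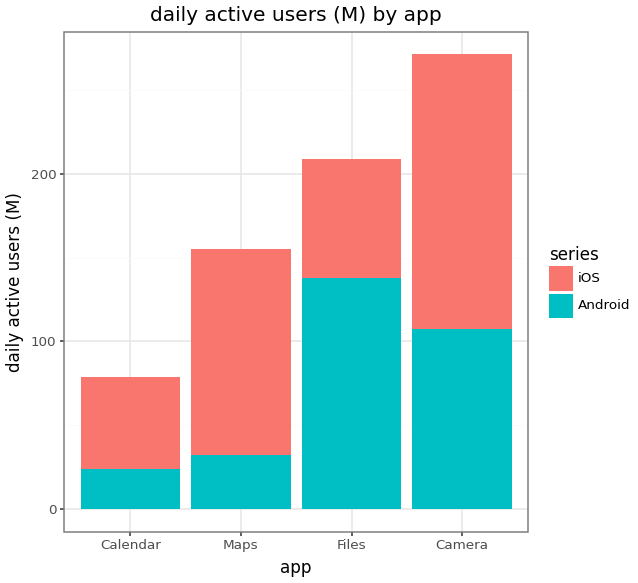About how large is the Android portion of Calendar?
≈ 25

Android top ≈ 25, bottom ≈ 0; segment ≈ 25.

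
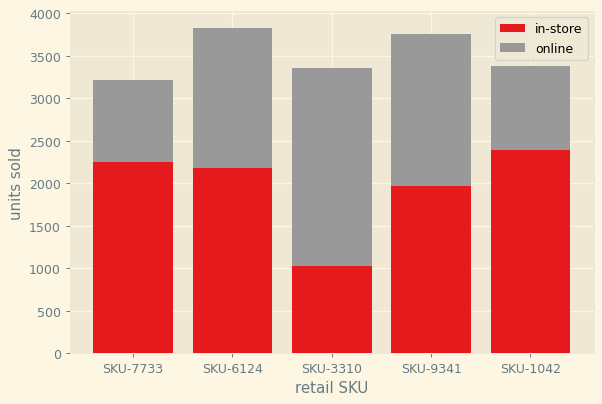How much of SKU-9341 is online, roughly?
online top ≈ 4000, bottom ≈ 2000; segment ≈ 2000.

≈ 2000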